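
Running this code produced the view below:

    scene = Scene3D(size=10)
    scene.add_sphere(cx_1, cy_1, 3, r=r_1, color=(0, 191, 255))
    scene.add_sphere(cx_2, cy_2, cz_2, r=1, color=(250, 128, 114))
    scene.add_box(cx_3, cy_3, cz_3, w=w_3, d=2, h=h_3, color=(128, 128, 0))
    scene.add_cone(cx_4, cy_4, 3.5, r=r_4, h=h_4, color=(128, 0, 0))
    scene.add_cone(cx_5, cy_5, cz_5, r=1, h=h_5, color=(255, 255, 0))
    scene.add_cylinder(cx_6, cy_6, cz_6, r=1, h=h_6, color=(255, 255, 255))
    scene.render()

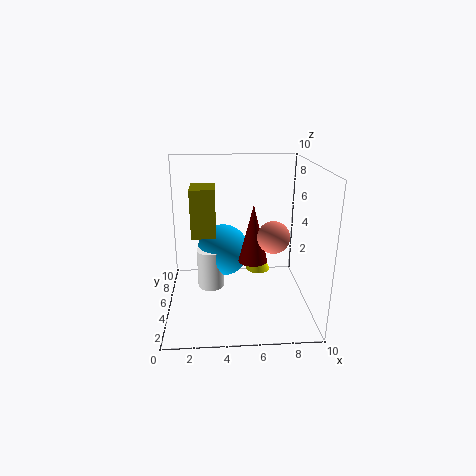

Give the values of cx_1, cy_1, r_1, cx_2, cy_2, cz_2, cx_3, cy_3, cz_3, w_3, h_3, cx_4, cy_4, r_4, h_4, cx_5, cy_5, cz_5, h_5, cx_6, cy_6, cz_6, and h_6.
cx_1 = 4, cy_1 = 7.5, r_1 = 2, cx_2 = 7, cy_2 = 2.5, cz_2 = 6, cx_3 = 2, cy_3 = 2.5, cz_3 = 6, w_3 = 1.5, h_3 = 3, cx_4 = 6, cy_4 = 4.5, r_4 = 1, h_4 = 4, cx_5 = 7, cy_5 = 9, cz_5 = 0.5, h_5 = 2, cx_6 = 3, cy_6 = 6.5, cz_6 = 0.5, h_6 = 3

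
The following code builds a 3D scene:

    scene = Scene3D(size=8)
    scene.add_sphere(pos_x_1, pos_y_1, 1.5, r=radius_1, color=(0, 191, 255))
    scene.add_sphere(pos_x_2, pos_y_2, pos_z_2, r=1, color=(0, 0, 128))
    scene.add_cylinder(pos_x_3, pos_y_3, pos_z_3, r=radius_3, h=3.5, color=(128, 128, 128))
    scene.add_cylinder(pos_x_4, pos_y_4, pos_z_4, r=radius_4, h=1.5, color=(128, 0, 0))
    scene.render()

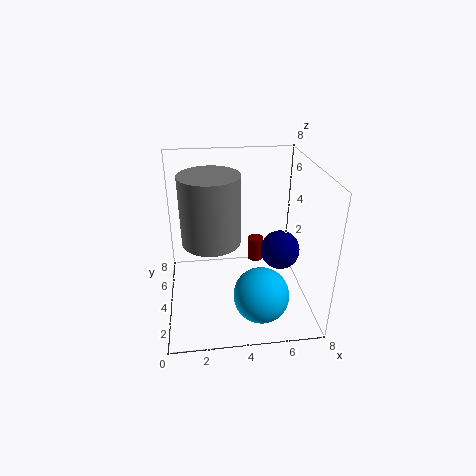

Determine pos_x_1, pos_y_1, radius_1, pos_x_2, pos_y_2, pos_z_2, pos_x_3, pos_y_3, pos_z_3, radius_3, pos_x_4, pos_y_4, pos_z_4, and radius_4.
pos_x_1 = 5, pos_y_1 = 2, radius_1 = 1.5, pos_x_2 = 6, pos_y_2 = 2.5, pos_z_2 = 4, pos_x_3 = 2.5, pos_y_3 = 3, pos_z_3 = 4.5, radius_3 = 1.5, pos_x_4 = 5.5, pos_y_4 = 6.5, pos_z_4 = 1, radius_4 = 0.5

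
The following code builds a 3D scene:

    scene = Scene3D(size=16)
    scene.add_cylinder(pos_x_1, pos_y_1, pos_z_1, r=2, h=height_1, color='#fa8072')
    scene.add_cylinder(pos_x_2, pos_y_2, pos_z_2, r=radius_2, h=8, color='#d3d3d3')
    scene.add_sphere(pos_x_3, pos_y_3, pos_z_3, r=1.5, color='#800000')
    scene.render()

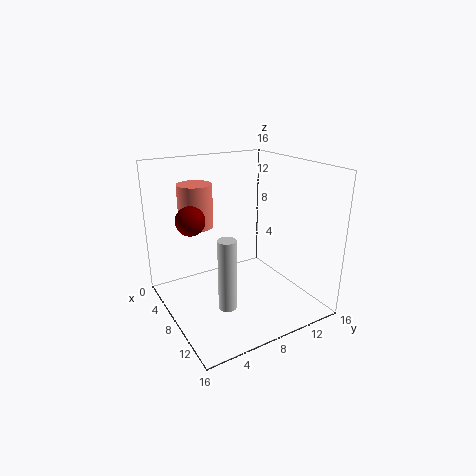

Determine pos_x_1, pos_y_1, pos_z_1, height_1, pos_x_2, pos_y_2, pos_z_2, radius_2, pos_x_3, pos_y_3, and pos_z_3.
pos_x_1 = 3.5, pos_y_1 = 5, pos_z_1 = 8.5, height_1 = 5, pos_x_2 = 10, pos_y_2 = 5.5, pos_z_2 = 1, radius_2 = 1, pos_x_3 = 8, pos_y_3 = 2.5, pos_z_3 = 11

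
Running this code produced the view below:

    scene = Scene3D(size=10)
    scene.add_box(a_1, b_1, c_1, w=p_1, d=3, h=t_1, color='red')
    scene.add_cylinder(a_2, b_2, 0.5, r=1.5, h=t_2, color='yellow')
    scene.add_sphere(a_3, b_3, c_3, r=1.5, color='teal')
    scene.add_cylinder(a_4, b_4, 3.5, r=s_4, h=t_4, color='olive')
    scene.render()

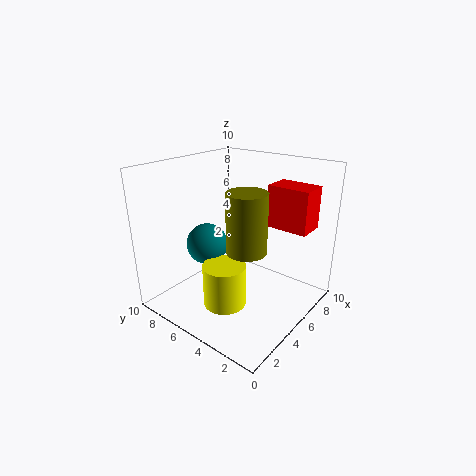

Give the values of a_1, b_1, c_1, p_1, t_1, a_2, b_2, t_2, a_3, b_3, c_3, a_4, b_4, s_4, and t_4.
a_1 = 7, b_1 = 1, c_1 = 5.5, p_1 = 2, t_1 = 3, a_2 = 3.5, b_2 = 5, t_2 = 3, a_3 = 4.5, b_3 = 7.5, c_3 = 4, a_4 = 6, b_4 = 5, s_4 = 1.5, t_4 = 4.5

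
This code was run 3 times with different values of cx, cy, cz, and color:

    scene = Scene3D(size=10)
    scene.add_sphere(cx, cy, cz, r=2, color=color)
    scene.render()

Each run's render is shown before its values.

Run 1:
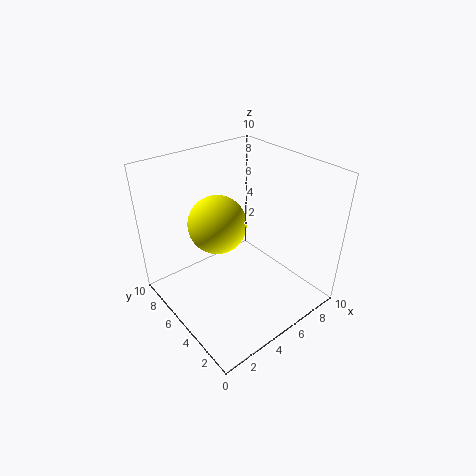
cx = 4, cy = 6, cz = 6, color = 'yellow'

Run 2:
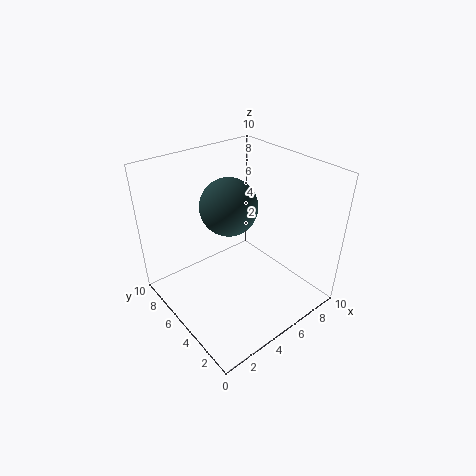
cx = 5, cy = 6, cz = 7, color = 'darkslategray'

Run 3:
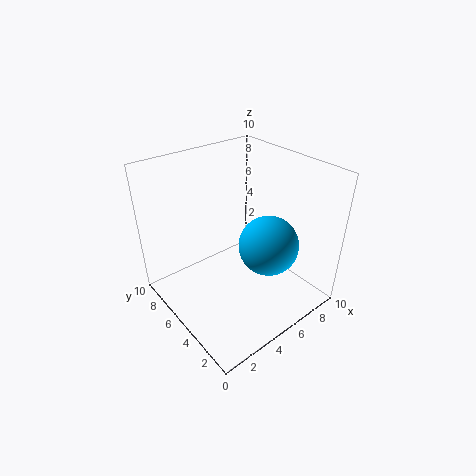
cx = 6, cy = 3, cz = 5, color = 'deepskyblue'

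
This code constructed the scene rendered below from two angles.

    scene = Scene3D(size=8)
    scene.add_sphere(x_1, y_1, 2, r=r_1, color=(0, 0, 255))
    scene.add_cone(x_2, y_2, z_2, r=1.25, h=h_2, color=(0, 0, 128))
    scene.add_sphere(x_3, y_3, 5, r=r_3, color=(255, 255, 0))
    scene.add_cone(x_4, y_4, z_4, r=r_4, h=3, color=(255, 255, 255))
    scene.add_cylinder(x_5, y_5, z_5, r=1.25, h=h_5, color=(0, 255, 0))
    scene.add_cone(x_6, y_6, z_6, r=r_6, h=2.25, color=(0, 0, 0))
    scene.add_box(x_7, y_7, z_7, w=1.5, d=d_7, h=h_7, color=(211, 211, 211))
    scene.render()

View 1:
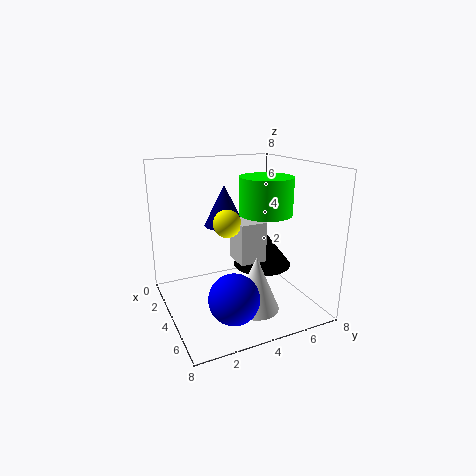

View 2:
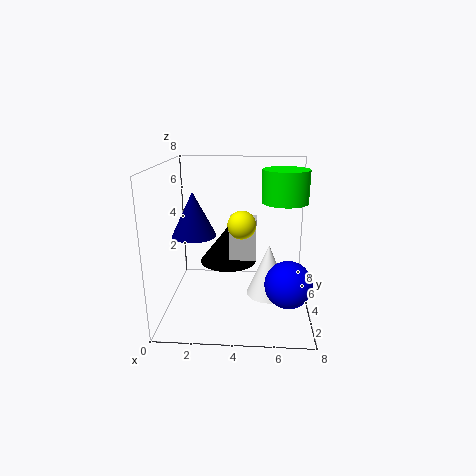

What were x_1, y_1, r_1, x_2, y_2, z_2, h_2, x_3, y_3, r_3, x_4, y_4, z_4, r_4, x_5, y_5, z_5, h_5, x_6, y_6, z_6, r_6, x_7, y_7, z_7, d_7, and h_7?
x_1 = 6.75, y_1 = 2.5, r_1 = 1.25, x_2 = 1.5, y_2 = 4.25, z_2 = 4, h_2 = 2.5, x_3 = 4.25, y_3 = 3.25, r_3 = 0.75, x_4 = 5.75, y_4 = 4.25, z_4 = 0.5, r_4 = 1.25, x_5 = 6.5, y_5 = 4.25, z_5 = 6, h_5 = 1.75, x_6 = 3.25, y_6 = 6, z_6 = 1.75, r_6 = 1.75, x_7 = 3.5, y_7 = 3.75, z_7 = 2.75, d_7 = 1.5, h_7 = 2.25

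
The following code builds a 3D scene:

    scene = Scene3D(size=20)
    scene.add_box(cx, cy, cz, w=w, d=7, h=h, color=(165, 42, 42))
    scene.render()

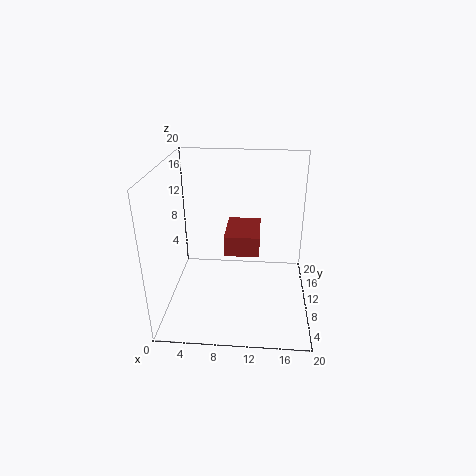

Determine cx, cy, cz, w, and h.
cx = 8, cy = 10, cz = 7, w = 5, h = 3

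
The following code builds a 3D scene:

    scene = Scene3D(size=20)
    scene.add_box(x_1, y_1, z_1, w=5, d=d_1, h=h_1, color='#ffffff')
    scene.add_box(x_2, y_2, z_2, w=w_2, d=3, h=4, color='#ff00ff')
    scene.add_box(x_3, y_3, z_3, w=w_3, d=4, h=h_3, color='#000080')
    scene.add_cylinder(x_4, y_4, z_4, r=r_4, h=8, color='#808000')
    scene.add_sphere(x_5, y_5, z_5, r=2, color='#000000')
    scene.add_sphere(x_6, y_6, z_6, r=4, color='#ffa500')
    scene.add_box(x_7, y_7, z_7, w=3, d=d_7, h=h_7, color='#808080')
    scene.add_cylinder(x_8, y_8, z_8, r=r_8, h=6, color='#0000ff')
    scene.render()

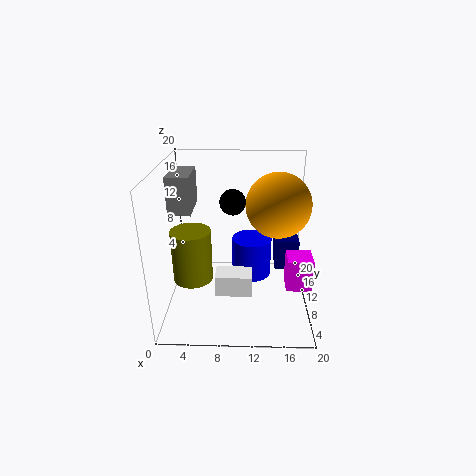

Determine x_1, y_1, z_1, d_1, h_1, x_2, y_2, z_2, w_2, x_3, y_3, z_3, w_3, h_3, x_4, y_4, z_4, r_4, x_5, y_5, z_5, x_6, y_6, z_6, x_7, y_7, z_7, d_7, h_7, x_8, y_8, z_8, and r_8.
x_1 = 7
y_1 = 6
z_1 = 3
d_1 = 3
h_1 = 3
x_2 = 16
y_2 = 2
z_2 = 7
w_2 = 3
x_3 = 15
y_3 = 7
z_3 = 7
w_3 = 3
h_3 = 4
x_4 = 3
y_4 = 12
z_4 = 2
r_4 = 3
x_5 = 9
y_5 = 16
z_5 = 13
x_6 = 15
y_6 = 7
z_6 = 16
x_7 = 1
y_7 = 8
z_7 = 14
d_7 = 6
h_7 = 5
x_8 = 12
y_8 = 14
z_8 = 2
r_8 = 3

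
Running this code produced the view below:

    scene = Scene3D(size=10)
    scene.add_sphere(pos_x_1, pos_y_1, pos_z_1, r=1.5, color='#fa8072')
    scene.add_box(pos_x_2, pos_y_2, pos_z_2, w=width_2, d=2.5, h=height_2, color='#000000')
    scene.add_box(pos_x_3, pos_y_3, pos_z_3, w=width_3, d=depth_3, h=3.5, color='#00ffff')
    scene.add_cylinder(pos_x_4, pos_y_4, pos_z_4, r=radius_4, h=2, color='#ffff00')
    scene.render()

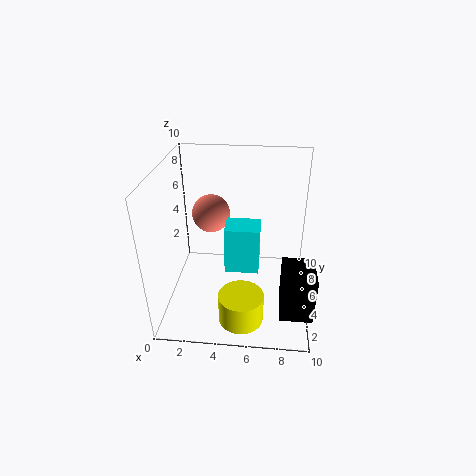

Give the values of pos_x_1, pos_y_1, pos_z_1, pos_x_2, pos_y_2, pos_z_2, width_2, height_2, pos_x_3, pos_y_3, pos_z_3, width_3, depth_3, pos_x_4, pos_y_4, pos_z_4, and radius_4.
pos_x_1 = 2.5, pos_y_1 = 8.5, pos_z_1 = 5, pos_x_2 = 8, pos_y_2 = 0.5, pos_z_2 = 2, width_2 = 2, height_2 = 3, pos_x_3 = 4, pos_y_3 = 5, pos_z_3 = 2, width_3 = 2.5, depth_3 = 2, pos_x_4 = 5.5, pos_y_4 = 2, pos_z_4 = 0.5, radius_4 = 1.5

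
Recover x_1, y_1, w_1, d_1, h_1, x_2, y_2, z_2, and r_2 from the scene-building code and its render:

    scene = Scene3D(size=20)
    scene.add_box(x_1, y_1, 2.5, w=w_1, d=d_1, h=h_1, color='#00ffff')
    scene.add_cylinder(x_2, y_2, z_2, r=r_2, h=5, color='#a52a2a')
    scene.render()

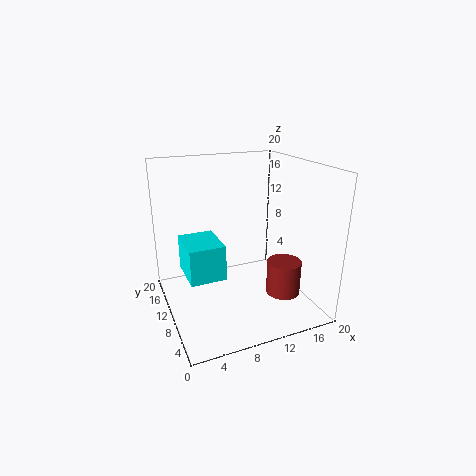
x_1 = 3.5; y_1 = 12; w_1 = 5.5; d_1 = 7; h_1 = 5.5; x_2 = 16.5; y_2 = 8; z_2 = 1; r_2 = 2.5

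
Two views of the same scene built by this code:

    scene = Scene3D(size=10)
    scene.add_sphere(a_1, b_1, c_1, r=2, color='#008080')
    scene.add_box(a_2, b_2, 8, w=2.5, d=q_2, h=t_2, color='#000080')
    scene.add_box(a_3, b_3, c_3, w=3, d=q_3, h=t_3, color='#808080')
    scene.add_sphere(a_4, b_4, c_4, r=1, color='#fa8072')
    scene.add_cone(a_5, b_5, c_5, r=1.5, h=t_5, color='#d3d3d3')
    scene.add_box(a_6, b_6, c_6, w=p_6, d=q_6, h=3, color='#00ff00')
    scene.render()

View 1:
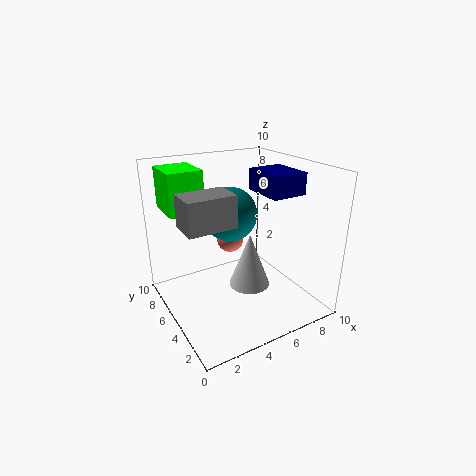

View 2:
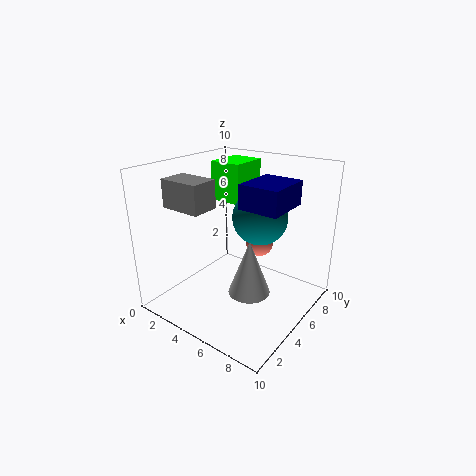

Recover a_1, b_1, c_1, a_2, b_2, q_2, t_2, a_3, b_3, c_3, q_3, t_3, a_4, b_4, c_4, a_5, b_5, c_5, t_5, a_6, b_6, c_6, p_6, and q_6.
a_1 = 5.5
b_1 = 7
c_1 = 6
a_2 = 6.5
b_2 = 3
q_2 = 3
t_2 = 1.5
a_3 = 0.5
b_3 = 2.5
c_3 = 7
q_3 = 2
t_3 = 2
a_4 = 5.5
b_4 = 7
c_4 = 4
a_5 = 6
b_5 = 5
c_5 = 1
t_5 = 4
a_6 = 1
b_6 = 7
c_6 = 6.5
p_6 = 2.5
q_6 = 3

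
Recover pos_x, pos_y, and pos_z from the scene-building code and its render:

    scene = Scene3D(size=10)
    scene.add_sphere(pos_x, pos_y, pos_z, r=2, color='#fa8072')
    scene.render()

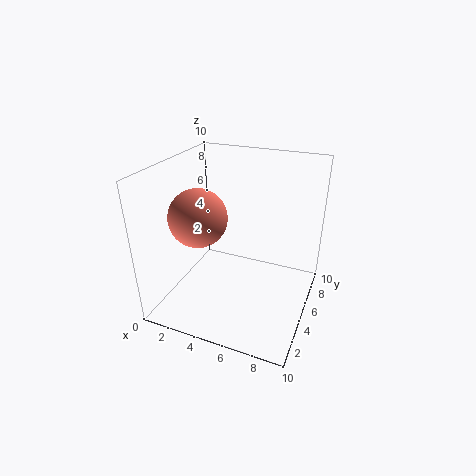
pos_x = 2.5, pos_y = 4, pos_z = 6.5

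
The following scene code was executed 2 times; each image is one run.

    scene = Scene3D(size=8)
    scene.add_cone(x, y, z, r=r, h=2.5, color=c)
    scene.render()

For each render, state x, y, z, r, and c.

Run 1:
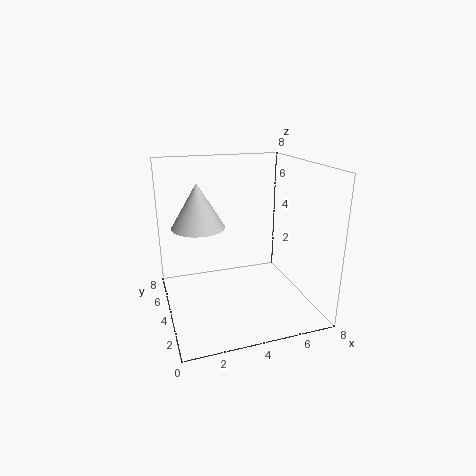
x = 2; y = 5; z = 4.5; r = 1.5; c = 'lightgray'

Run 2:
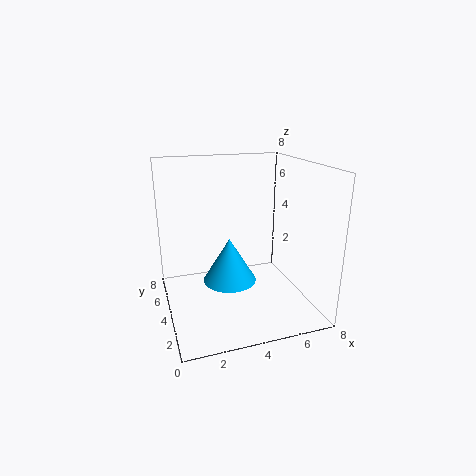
x = 3.5; y = 4; z = 1.5; r = 1.5; c = 'deepskyblue'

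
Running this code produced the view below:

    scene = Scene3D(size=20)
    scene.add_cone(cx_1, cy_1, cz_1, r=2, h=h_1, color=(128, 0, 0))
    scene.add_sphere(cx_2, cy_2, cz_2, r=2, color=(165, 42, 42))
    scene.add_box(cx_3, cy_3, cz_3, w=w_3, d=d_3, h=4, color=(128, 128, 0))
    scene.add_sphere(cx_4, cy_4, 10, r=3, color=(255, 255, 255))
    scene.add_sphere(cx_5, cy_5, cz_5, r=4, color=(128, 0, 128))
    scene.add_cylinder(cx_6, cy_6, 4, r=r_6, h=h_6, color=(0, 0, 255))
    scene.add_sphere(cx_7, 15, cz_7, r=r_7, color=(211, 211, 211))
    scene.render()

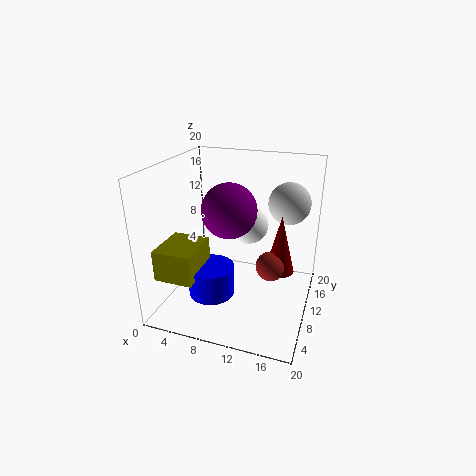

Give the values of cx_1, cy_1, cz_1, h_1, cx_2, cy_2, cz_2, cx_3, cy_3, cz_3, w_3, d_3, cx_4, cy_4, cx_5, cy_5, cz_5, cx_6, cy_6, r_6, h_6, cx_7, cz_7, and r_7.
cx_1 = 16; cy_1 = 10; cz_1 = 6; h_1 = 8; cx_2 = 15; cy_2 = 9; cz_2 = 7; cx_3 = 2; cy_3 = 1; cz_3 = 7; w_3 = 5; d_3 = 6; cx_4 = 10; cy_4 = 15; cx_5 = 8; cy_5 = 12; cz_5 = 13; cx_6 = 8; cy_6 = 5; r_6 = 3; h_6 = 4; cx_7 = 16; cz_7 = 14; r_7 = 3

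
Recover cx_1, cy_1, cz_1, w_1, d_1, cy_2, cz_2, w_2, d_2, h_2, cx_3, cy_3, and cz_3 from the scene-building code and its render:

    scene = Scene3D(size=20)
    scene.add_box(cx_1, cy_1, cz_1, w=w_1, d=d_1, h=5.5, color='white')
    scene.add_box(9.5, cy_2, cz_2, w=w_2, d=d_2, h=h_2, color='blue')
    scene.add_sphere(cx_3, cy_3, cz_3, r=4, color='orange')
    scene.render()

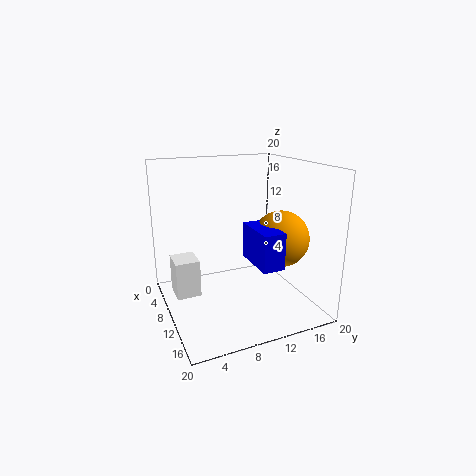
cx_1 = 4; cy_1 = 1.5; cz_1 = 1; w_1 = 4; d_1 = 3.5; cy_2 = 11; cz_2 = 7; w_2 = 6.5; d_2 = 3; h_2 = 5; cx_3 = 11.5; cy_3 = 16; cz_3 = 9.5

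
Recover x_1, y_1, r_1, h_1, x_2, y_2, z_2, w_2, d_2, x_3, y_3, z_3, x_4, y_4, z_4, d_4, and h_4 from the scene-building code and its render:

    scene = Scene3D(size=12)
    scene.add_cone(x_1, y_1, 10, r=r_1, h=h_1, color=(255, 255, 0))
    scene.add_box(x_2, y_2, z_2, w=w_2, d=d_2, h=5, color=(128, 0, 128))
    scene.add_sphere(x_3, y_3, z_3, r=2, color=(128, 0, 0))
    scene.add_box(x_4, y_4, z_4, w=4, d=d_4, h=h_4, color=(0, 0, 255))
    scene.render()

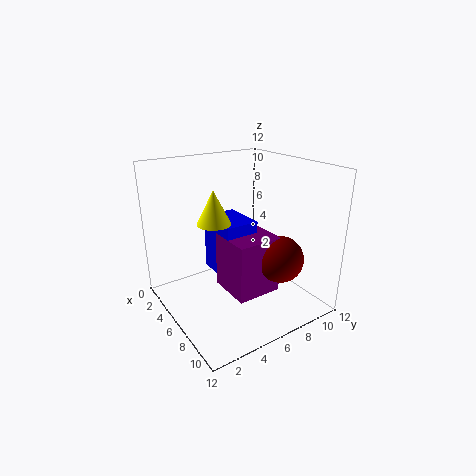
x_1 = 11; y_1 = 1; r_1 = 1; h_1 = 2; x_2 = 4; y_2 = 5; z_2 = 1; w_2 = 4; d_2 = 4; x_3 = 8; y_3 = 9; z_3 = 4; x_4 = 2; y_4 = 5; z_4 = 2; d_4 = 3; h_4 = 5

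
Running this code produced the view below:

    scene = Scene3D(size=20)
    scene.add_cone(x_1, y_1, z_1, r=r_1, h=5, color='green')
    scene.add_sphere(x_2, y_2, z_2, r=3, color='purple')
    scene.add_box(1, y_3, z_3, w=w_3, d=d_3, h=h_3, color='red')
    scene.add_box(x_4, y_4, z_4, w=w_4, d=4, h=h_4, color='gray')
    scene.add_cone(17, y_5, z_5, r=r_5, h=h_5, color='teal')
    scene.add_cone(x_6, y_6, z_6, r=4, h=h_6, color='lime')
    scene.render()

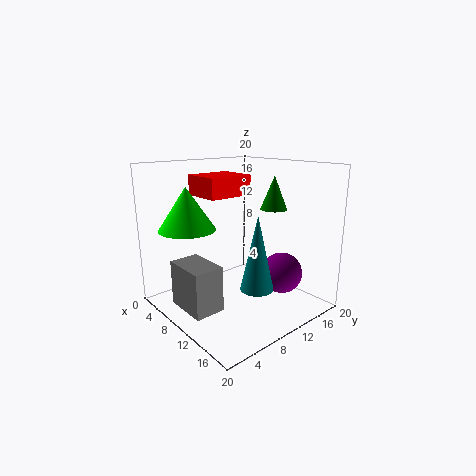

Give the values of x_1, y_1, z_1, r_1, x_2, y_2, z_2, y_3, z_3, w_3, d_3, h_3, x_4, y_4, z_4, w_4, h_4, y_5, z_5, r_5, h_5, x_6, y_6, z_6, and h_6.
x_1 = 10; y_1 = 17; z_1 = 13; r_1 = 2; x_2 = 13; y_2 = 16; z_2 = 4; y_3 = 8; z_3 = 15; w_3 = 6; d_3 = 7; h_3 = 3; x_4 = 7; y_4 = 1; z_4 = 2; w_4 = 6; h_4 = 6; y_5 = 7; z_5 = 6; r_5 = 2; h_5 = 9; x_6 = 5; y_6 = 5; z_6 = 11; h_6 = 6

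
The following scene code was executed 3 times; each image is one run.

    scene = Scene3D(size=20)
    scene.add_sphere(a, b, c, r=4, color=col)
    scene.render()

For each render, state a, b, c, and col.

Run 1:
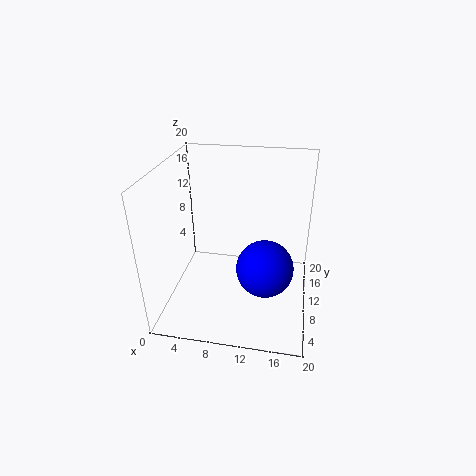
a = 14, b = 9, c = 6, col = 'blue'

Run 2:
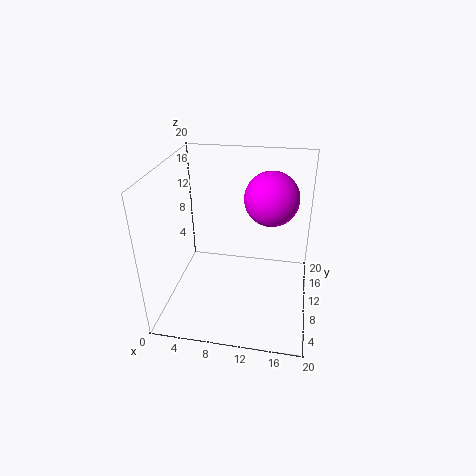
a = 14, b = 15, c = 14, col = 'magenta'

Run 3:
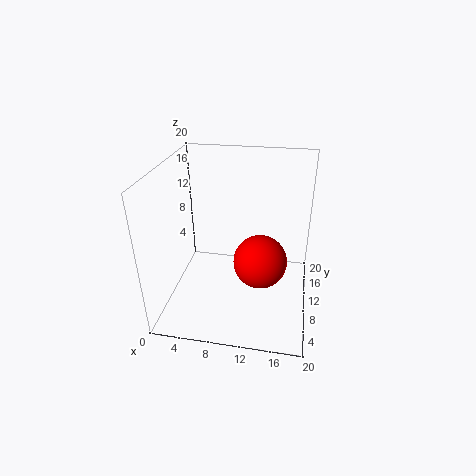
a = 13, b = 12, c = 5, col = 'red'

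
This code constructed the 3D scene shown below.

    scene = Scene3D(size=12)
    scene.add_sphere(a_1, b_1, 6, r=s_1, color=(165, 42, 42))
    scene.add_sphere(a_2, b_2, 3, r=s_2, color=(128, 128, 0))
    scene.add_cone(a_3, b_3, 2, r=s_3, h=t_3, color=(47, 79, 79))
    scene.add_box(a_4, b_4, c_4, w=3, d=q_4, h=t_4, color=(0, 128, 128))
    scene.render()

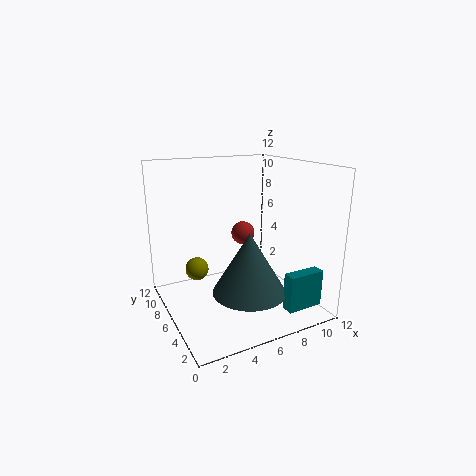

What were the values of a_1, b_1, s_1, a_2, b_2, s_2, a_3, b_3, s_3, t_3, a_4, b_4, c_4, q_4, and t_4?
a_1 = 7
b_1 = 7
s_1 = 1
a_2 = 3
b_2 = 8
s_2 = 1
a_3 = 6
b_3 = 4
s_3 = 3
t_3 = 5
a_4 = 8
b_4 = 1
c_4 = 1
q_4 = 1
t_4 = 3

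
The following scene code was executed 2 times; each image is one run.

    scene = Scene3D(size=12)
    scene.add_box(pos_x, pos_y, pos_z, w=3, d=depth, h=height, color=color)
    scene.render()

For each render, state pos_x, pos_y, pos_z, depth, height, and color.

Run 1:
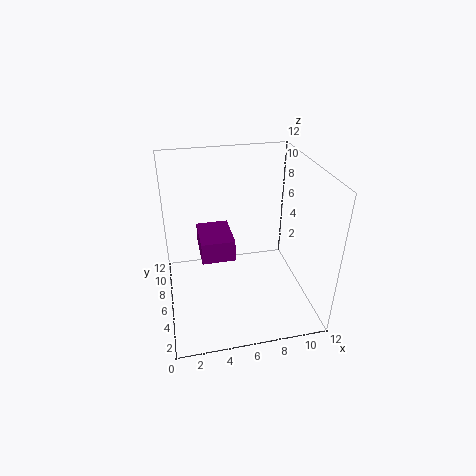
pos_x = 3, pos_y = 7, pos_z = 3, depth = 4, height = 2, color = 'purple'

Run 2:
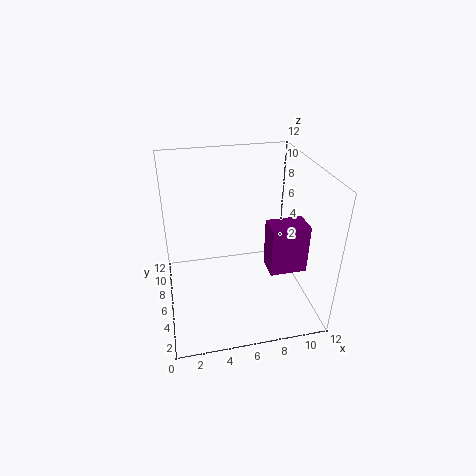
pos_x = 8, pos_y = 3, pos_z = 4, depth = 2, height = 4, color = 'purple'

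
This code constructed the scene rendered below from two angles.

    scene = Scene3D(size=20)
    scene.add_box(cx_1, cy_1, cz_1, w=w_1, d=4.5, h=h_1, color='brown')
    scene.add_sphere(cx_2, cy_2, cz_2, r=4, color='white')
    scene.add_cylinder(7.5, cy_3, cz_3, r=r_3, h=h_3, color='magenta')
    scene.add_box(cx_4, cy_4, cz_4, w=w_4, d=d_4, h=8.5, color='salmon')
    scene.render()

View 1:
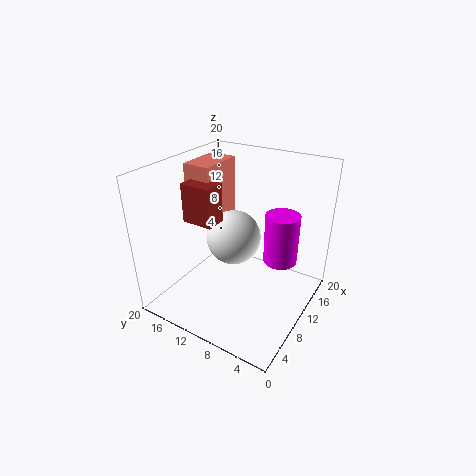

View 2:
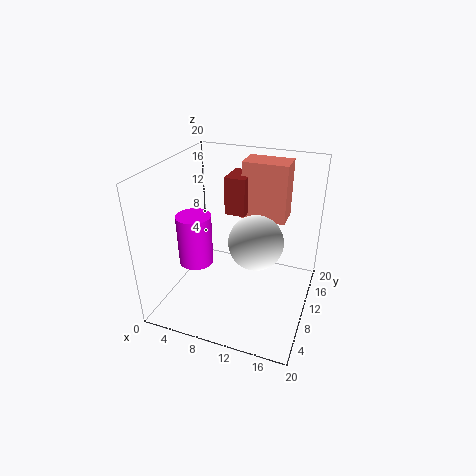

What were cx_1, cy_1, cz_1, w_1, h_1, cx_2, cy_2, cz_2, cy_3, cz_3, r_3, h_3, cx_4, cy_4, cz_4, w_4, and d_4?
cx_1 = 7, cy_1 = 12.5, cz_1 = 12, w_1 = 3, h_1 = 5.5, cx_2 = 12, cy_2 = 12, cz_2 = 8.5, cy_3 = 2.5, cz_3 = 10.5, r_3 = 2, h_3 = 6, cx_4 = 9, cy_4 = 14, cz_4 = 11, w_4 = 6.5, d_4 = 4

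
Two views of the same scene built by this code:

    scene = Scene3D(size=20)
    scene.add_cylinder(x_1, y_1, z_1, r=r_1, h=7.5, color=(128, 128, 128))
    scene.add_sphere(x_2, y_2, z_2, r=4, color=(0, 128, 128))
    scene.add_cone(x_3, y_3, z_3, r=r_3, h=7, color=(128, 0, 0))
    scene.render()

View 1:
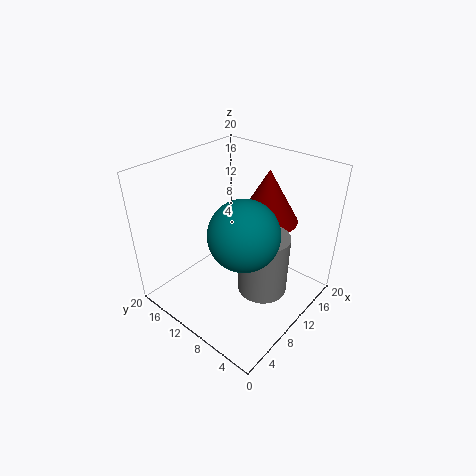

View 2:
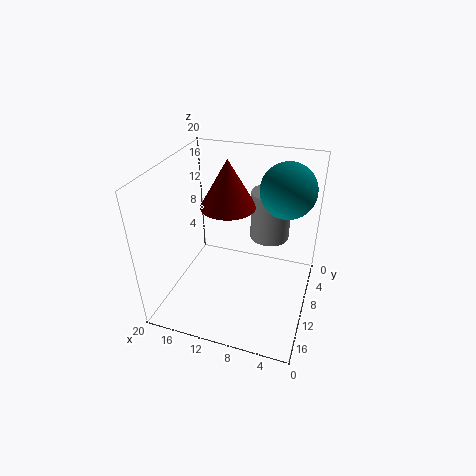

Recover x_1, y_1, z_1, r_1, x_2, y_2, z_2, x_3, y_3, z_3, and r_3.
x_1 = 7
y_1 = 3.5
z_1 = 7
r_1 = 3
x_2 = 4.5
y_2 = 4.5
z_2 = 15.5
x_3 = 12.5
y_3 = 7
z_3 = 13
r_3 = 4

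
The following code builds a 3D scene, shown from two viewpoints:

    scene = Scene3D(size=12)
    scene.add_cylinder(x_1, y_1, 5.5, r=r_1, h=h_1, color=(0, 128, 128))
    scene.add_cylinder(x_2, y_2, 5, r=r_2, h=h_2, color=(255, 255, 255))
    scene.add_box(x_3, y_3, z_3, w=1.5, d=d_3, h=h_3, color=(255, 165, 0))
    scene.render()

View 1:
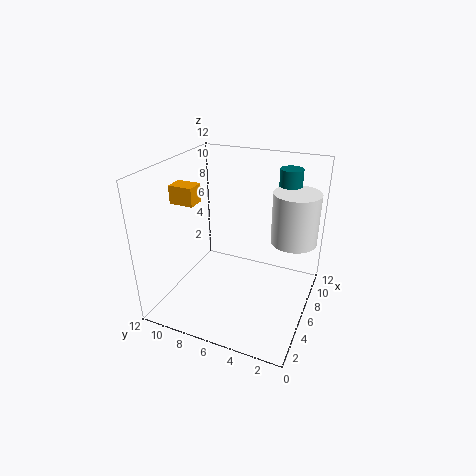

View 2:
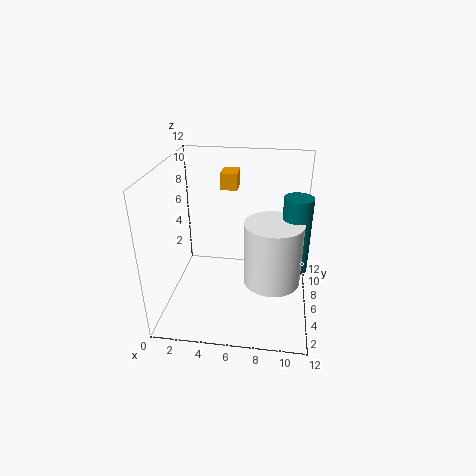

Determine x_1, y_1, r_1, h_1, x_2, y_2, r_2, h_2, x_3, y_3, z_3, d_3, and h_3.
x_1 = 10.5; y_1 = 3; r_1 = 1; h_1 = 5.5; x_2 = 9; y_2 = 2; r_2 = 2; h_2 = 4.5; x_3 = 4; y_3 = 9; z_3 = 9; d_3 = 2; h_3 = 1.5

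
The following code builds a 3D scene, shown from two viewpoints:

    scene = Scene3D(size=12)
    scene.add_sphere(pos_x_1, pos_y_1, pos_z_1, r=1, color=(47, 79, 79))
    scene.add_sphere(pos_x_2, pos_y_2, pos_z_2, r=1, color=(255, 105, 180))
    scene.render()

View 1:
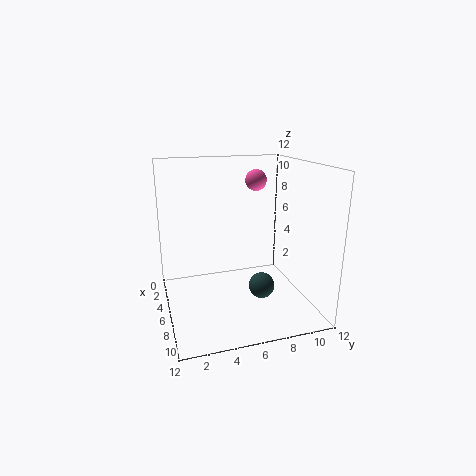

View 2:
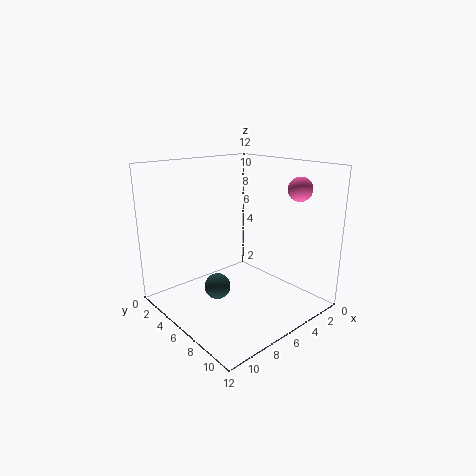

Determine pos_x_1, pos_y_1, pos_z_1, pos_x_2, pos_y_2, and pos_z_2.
pos_x_1 = 9; pos_y_1 = 7; pos_z_1 = 3; pos_x_2 = 2; pos_y_2 = 9; pos_z_2 = 10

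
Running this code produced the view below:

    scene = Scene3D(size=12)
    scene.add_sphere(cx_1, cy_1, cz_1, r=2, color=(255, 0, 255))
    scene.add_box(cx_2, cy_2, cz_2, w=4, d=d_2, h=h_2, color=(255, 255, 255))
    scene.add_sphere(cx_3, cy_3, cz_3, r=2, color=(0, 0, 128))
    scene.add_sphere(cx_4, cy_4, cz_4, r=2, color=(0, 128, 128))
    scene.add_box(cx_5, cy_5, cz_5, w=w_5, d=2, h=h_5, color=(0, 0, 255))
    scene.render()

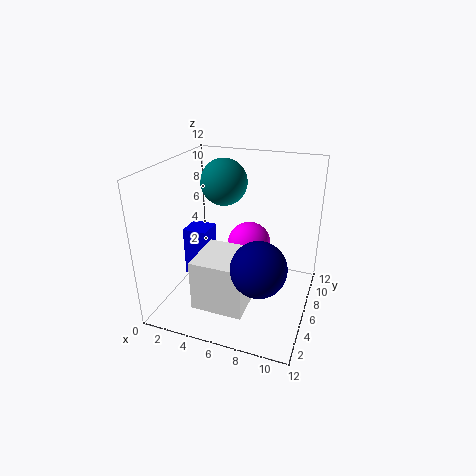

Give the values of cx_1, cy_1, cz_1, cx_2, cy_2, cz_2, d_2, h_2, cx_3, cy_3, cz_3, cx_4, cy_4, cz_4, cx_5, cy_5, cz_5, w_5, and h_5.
cx_1 = 6
cy_1 = 9
cz_1 = 4
cx_2 = 4
cy_2 = 1
cz_2 = 2
d_2 = 4
h_2 = 4
cx_3 = 9
cy_3 = 2
cz_3 = 6
cx_4 = 4
cy_4 = 8
cz_4 = 10
cx_5 = 2
cy_5 = 4
cz_5 = 3
w_5 = 2
h_5 = 4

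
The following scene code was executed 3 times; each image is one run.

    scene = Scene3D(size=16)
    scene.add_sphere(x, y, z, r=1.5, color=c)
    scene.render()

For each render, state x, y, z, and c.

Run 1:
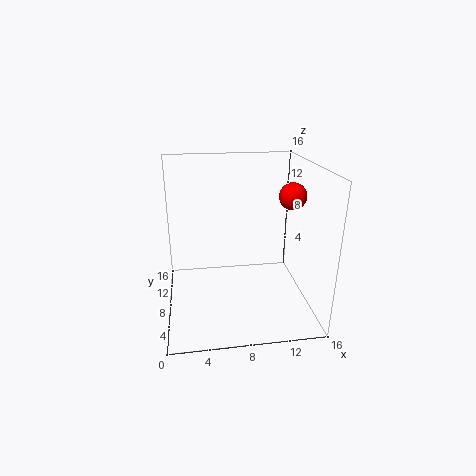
x = 14; y = 8; z = 12.5; c = 'red'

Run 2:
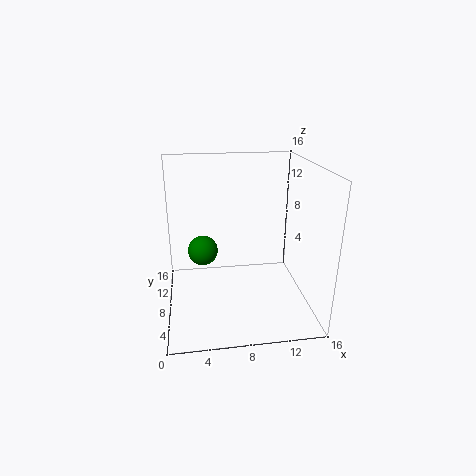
x = 4; y = 5.5; z = 8; c = 'green'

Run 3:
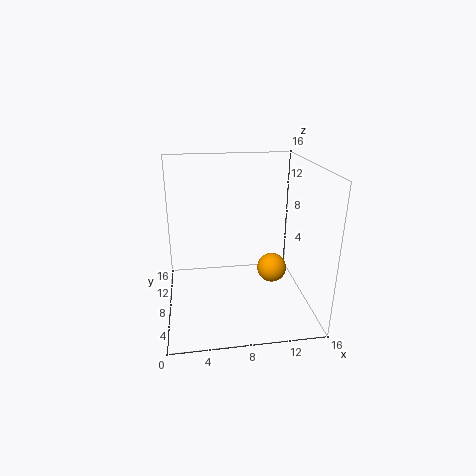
x = 11; y = 4.5; z = 6; c = 'orange'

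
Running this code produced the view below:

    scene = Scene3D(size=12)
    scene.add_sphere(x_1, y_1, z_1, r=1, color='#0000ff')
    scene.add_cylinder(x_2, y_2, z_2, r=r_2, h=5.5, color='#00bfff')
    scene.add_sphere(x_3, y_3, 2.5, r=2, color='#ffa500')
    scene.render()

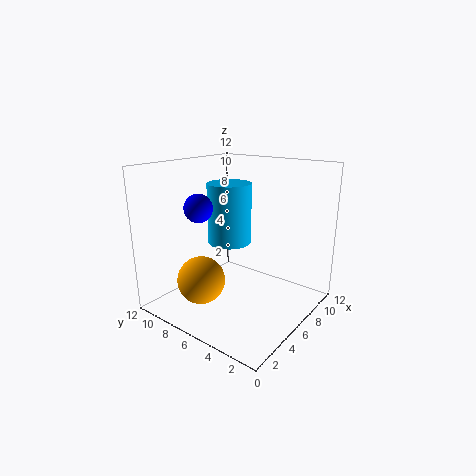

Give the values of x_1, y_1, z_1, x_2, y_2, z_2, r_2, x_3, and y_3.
x_1 = 1.5
y_1 = 6
z_1 = 9.5
x_2 = 8
y_2 = 8.5
z_2 = 4.5
r_2 = 2
x_3 = 3.5
y_3 = 8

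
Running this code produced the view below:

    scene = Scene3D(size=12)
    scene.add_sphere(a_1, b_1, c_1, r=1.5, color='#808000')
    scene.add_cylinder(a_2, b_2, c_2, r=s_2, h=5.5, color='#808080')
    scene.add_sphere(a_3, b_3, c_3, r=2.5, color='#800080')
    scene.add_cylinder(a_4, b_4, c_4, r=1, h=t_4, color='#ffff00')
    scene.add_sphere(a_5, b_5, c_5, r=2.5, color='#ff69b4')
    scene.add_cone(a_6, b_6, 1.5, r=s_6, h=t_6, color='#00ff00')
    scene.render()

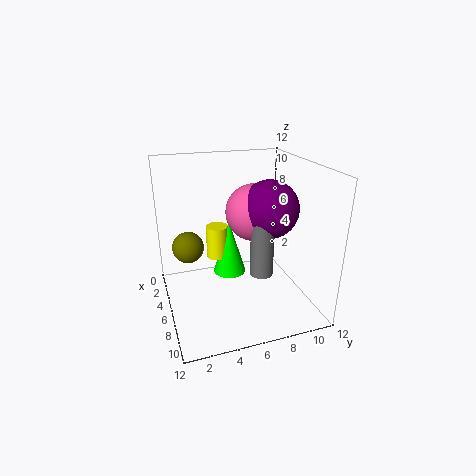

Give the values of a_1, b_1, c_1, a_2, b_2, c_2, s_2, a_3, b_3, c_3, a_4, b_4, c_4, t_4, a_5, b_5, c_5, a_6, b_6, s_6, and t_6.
a_1 = 1.5, b_1 = 2.5, c_1 = 3.5, a_2 = 6.5, b_2 = 8, c_2 = 2.5, s_2 = 1, a_3 = 5.5, b_3 = 9, c_3 = 8, a_4 = 3, b_4 = 5, c_4 = 3, t_4 = 3, a_5 = 4.5, b_5 = 8, c_5 = 7.5, a_6 = 3.5, b_6 = 6, s_6 = 1.5, t_6 = 5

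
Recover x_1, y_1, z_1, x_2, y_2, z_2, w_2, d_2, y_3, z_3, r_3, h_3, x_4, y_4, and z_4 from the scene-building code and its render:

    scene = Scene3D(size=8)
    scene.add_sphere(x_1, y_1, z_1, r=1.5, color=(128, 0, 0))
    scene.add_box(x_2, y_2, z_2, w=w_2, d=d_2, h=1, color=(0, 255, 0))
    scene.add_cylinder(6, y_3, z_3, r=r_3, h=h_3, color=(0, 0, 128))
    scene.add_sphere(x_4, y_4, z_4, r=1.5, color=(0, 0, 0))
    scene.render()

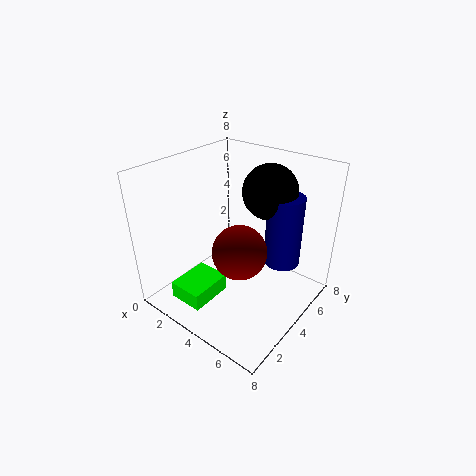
x_1 = 4.5, y_1 = 3.5, z_1 = 3.5, x_2 = 1.5, y_2 = 1, z_2 = 0.5, w_2 = 2, d_2 = 2.5, y_3 = 5.5, z_3 = 2.5, r_3 = 1, h_3 = 4, x_4 = 5, y_4 = 5.5, z_4 = 6.5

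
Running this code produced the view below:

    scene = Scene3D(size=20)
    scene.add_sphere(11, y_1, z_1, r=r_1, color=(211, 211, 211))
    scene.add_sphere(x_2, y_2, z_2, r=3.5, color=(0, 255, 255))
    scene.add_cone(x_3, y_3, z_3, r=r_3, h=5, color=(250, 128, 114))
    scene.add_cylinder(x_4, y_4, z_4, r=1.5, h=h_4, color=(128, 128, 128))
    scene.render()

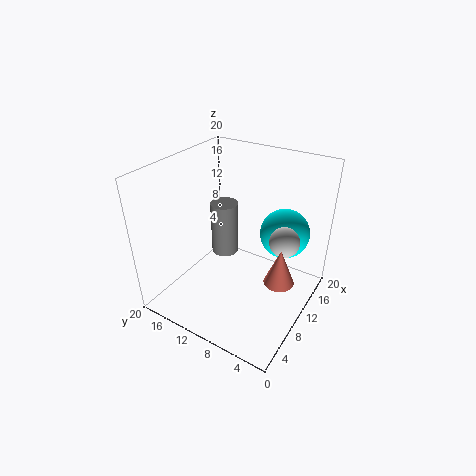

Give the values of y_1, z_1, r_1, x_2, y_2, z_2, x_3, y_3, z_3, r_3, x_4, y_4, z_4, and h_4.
y_1 = 3.5; z_1 = 11; r_1 = 2; x_2 = 14.5; y_2 = 5; z_2 = 10; x_3 = 9; y_3 = 3; z_3 = 6; r_3 = 2; x_4 = 4; y_4 = 8; z_4 = 12.5; h_4 = 6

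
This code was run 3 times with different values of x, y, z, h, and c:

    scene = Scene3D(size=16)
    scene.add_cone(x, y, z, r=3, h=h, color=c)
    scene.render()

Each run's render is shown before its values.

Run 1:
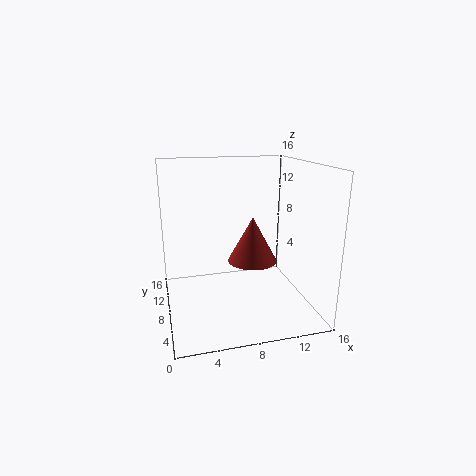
x = 10.5
y = 10.5
z = 4
h = 5.5
c = 'brown'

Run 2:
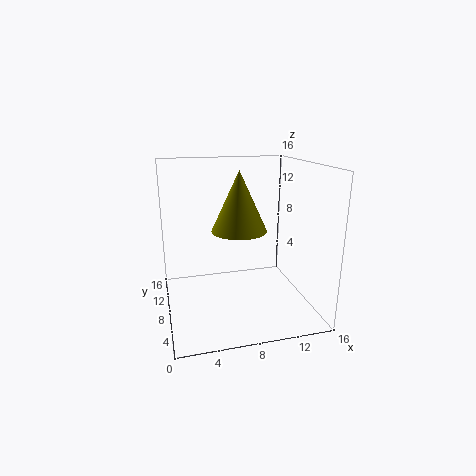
x = 8
y = 7.5
z = 9
h = 6.5
c = 'olive'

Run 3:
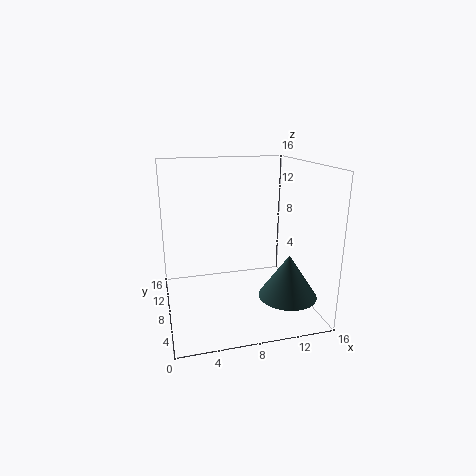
x = 12
y = 3
z = 3
h = 4.5
c = 'darkslategray'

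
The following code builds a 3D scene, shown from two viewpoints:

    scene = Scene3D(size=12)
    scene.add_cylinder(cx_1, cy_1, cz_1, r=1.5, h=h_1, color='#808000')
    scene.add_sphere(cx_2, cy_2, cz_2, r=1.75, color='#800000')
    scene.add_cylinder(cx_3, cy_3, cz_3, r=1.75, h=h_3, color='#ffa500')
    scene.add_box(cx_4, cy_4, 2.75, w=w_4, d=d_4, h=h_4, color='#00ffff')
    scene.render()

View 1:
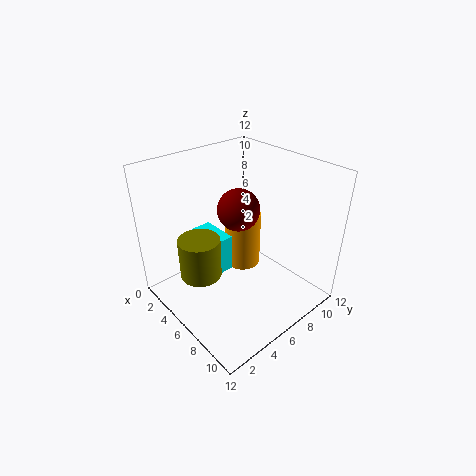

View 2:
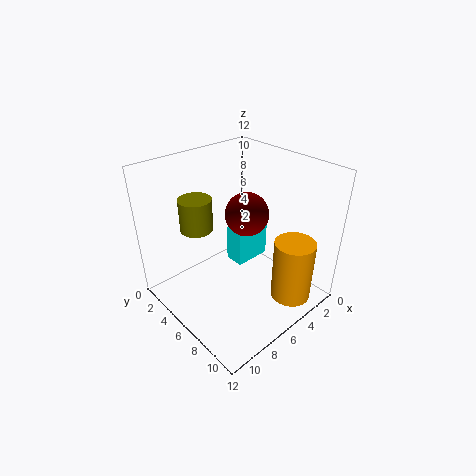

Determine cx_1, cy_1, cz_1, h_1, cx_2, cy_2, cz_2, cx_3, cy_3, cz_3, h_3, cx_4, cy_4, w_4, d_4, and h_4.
cx_1 = 7, cy_1 = 1.5, cz_1 = 5.25, h_1 = 3, cx_2 = 5.5, cy_2 = 6.5, cz_2 = 8.25, cx_3 = 2.75, cy_3 = 9.5, cz_3 = 0.25, h_3 = 5.5, cx_4 = 2.25, cy_4 = 4, w_4 = 3.25, d_4 = 1.75, h_4 = 3.25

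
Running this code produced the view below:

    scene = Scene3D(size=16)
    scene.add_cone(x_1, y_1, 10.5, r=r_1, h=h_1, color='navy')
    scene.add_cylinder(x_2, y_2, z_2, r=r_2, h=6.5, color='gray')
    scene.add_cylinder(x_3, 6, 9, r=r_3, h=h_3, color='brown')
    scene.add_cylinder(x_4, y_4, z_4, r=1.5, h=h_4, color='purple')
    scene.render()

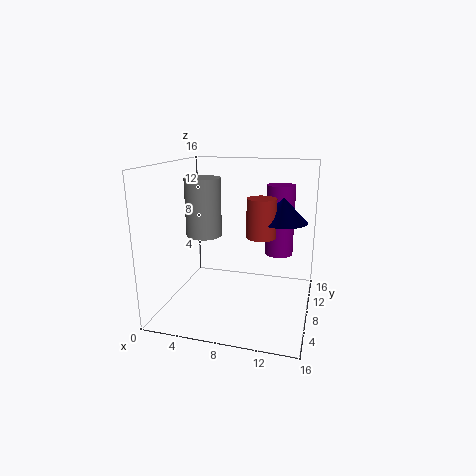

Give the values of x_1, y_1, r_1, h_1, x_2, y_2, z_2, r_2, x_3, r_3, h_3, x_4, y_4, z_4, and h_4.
x_1 = 13; y_1 = 7; r_1 = 2.5; h_1 = 2.5; x_2 = 4; y_2 = 8; z_2 = 8; r_2 = 2; x_3 = 11; r_3 = 1.5; h_3 = 4; x_4 = 12.5; y_4 = 8.5; z_4 = 6.5; h_4 = 7.5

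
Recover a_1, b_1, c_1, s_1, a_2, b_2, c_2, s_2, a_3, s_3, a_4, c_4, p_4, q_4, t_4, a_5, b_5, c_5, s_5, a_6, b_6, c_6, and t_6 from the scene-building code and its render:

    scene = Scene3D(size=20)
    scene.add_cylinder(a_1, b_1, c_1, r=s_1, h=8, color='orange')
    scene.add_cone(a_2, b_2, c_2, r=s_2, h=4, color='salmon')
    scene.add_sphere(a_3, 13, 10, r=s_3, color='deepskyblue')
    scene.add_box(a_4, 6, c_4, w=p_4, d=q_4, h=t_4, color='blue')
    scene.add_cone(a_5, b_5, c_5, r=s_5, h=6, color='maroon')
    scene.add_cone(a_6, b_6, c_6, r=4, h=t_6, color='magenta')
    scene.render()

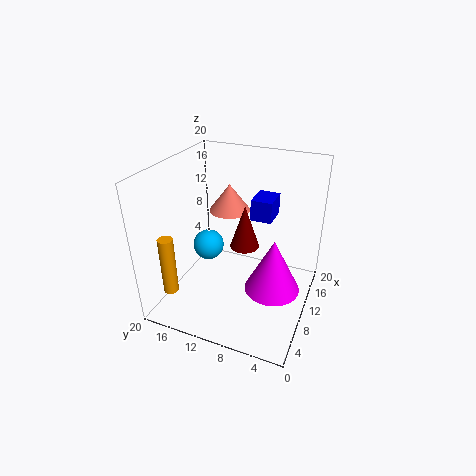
a_1 = 3, b_1 = 17, c_1 = 4, s_1 = 1, a_2 = 14, b_2 = 13, c_2 = 12, s_2 = 3, a_3 = 7, s_3 = 2, a_4 = 12, c_4 = 12, p_4 = 4, q_4 = 3, t_4 = 3, a_5 = 10, b_5 = 9, c_5 = 9, s_5 = 2, a_6 = 11, b_6 = 5, c_6 = 2, t_6 = 8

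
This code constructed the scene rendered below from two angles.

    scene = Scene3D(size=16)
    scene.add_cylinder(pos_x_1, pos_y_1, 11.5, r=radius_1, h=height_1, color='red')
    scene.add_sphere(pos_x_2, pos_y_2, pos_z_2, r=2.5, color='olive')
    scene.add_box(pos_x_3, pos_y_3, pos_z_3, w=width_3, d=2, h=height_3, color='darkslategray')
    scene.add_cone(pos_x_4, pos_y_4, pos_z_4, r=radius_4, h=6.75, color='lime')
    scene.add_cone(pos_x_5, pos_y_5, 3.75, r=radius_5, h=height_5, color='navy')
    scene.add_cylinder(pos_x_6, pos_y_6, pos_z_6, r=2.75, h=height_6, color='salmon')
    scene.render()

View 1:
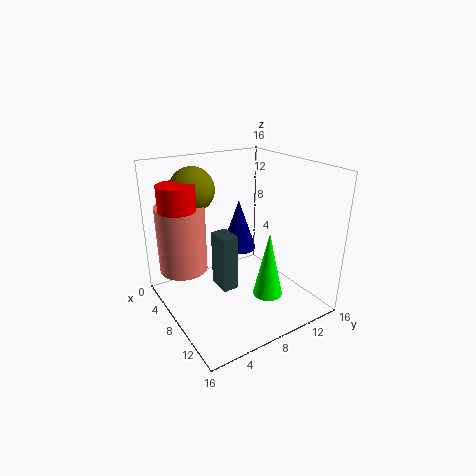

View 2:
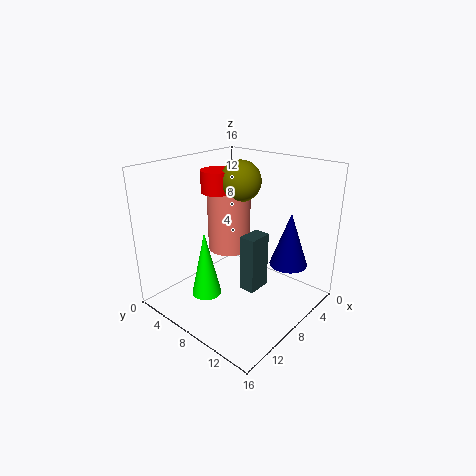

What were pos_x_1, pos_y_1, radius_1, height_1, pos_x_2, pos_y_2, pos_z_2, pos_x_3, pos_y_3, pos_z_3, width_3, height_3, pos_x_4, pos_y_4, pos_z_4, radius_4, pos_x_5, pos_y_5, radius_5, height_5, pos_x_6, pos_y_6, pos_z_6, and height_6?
pos_x_1 = 5.25, pos_y_1 = 2.25, radius_1 = 2, height_1 = 2.75, pos_x_2 = 3.75, pos_y_2 = 4.75, pos_z_2 = 13, pos_x_3 = 3.5, pos_y_3 = 7, pos_z_3 = 0.25, width_3 = 3, height_3 = 7, pos_x_4 = 13.25, pos_y_4 = 8.25, pos_z_4 = 3.75, radius_4 = 1.5, pos_x_5 = 2.75, pos_y_5 = 11.5, radius_5 = 2.25, height_5 = 6.5, pos_x_6 = 4, pos_y_6 = 3, pos_z_6 = 3.75, height_6 = 7.75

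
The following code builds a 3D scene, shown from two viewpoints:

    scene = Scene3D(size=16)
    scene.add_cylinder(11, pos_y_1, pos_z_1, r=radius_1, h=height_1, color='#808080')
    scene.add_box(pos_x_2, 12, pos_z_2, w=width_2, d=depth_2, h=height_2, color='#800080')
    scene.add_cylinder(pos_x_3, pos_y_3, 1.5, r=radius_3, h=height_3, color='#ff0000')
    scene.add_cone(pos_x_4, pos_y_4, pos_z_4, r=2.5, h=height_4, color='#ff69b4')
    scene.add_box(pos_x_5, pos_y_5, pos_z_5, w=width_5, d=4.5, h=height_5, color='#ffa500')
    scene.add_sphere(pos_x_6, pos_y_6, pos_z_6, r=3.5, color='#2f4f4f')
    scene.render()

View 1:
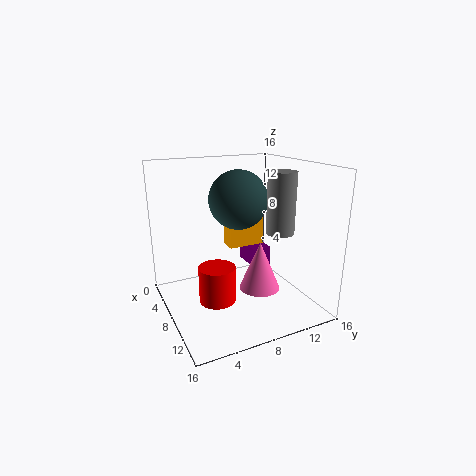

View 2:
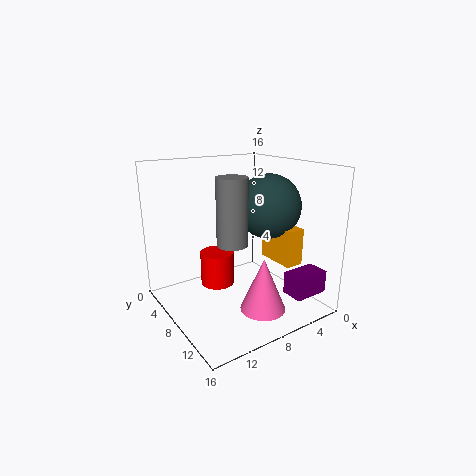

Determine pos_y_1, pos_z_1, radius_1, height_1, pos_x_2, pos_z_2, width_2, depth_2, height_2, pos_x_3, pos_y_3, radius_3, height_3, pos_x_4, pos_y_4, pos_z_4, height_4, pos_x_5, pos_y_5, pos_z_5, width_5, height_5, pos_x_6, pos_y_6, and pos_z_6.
pos_y_1 = 11.5, pos_z_1 = 9, radius_1 = 1.5, height_1 = 6.5, pos_x_2 = 0.5, pos_z_2 = 2, width_2 = 4, depth_2 = 2.5, height_2 = 2.5, pos_x_3 = 9, pos_y_3 = 5, radius_3 = 2, height_3 = 4, pos_x_4 = 7, pos_y_4 = 11.5, pos_z_4 = 0.5, height_4 = 6, pos_x_5 = 3, pos_y_5 = 8.5, pos_z_5 = 5.5, width_5 = 2, height_5 = 4, pos_x_6 = 5, pos_y_6 = 9.5, pos_z_6 = 11.5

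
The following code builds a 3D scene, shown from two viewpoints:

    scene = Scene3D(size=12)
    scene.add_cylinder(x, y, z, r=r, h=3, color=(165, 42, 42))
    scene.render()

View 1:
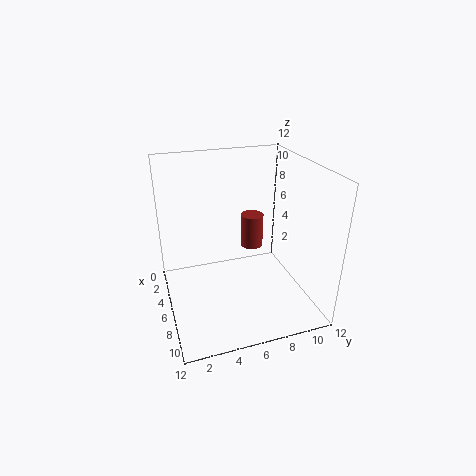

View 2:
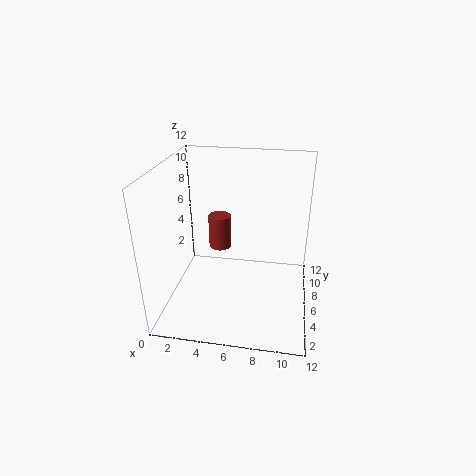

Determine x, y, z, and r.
x = 4; y = 8; z = 4; r = 1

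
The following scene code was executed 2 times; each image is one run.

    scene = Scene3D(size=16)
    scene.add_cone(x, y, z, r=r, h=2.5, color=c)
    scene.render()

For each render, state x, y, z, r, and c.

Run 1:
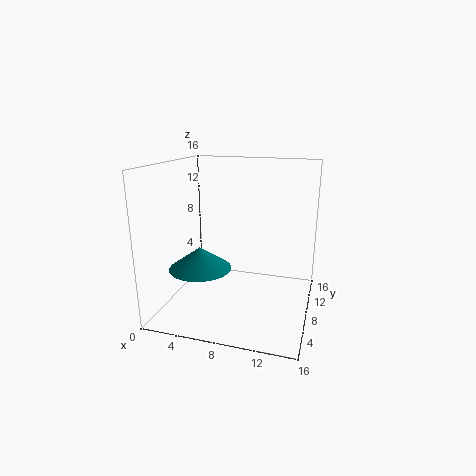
x = 4; y = 6.5; z = 4.5; r = 3.5; c = 'teal'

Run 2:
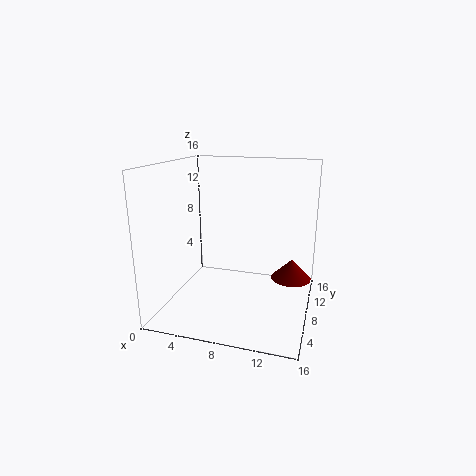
x = 13.5; y = 13; z = 1.5; r = 2.5; c = 'maroon'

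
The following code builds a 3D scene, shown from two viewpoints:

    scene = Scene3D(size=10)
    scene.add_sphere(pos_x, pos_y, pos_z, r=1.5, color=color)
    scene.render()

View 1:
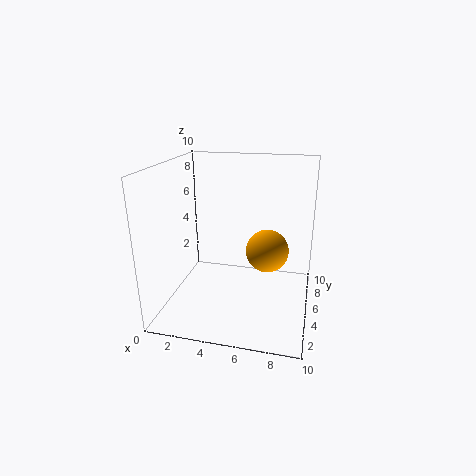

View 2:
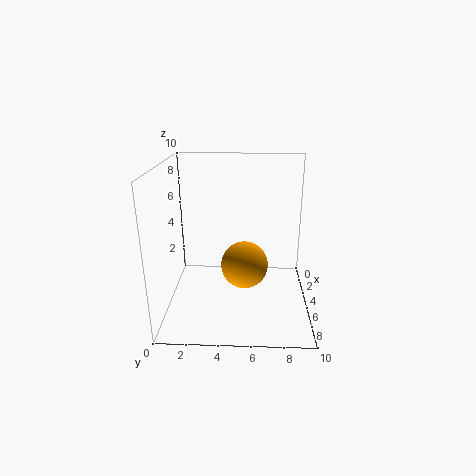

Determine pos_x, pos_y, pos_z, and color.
pos_x = 7, pos_y = 5.5, pos_z = 4, color = 'orange'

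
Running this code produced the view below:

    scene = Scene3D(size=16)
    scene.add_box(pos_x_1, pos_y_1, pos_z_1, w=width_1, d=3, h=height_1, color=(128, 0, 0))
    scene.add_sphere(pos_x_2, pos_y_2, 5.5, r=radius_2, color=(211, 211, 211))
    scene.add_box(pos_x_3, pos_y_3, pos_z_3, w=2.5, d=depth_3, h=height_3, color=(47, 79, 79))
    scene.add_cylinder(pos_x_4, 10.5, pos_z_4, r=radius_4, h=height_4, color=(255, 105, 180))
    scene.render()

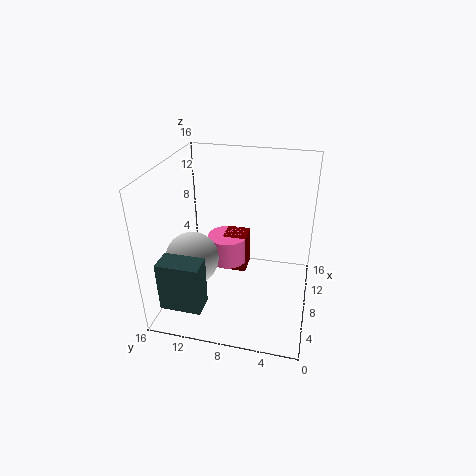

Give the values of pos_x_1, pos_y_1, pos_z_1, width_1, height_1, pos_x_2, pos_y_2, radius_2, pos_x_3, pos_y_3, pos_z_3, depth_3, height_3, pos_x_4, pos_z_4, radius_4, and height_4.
pos_x_1 = 12; pos_y_1 = 8; pos_z_1 = 0.5; width_1 = 3; height_1 = 5; pos_x_2 = 6.5; pos_y_2 = 13; radius_2 = 3; pos_x_3 = 1.5; pos_y_3 = 10.5; pos_z_3 = 2; depth_3 = 4.5; height_3 = 5.5; pos_x_4 = 12.5; pos_z_4 = 2; radius_4 = 2.5; height_4 = 3.5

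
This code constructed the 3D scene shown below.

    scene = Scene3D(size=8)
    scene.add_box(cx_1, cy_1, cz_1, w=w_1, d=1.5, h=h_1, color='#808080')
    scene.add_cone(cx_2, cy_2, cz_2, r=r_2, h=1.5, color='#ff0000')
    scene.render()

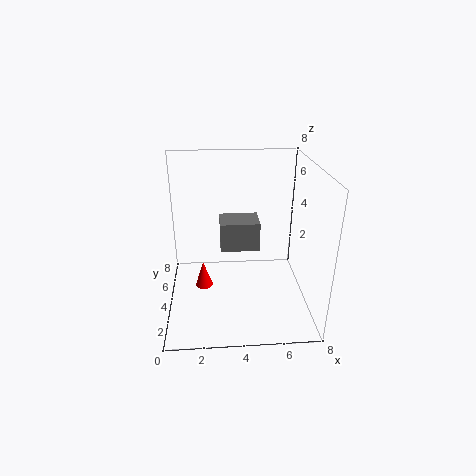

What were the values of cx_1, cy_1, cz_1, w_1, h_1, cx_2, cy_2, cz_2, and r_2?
cx_1 = 3, cy_1 = 2.5, cz_1 = 4, w_1 = 2, h_1 = 1.5, cx_2 = 2, cy_2 = 4, cz_2 = 1, r_2 = 0.5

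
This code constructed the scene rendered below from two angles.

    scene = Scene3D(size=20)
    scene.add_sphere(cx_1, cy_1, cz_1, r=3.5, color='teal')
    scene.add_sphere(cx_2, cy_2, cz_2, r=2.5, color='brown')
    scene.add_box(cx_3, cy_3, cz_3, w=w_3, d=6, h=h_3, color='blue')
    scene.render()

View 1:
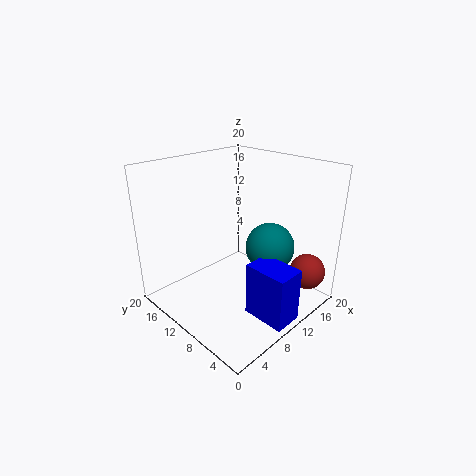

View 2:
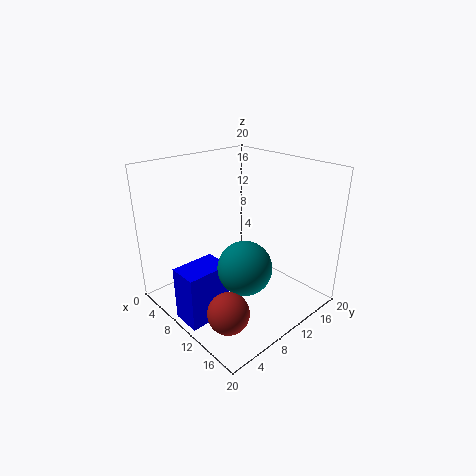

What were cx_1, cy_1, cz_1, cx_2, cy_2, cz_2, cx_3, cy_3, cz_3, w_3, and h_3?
cx_1 = 14; cy_1 = 7.5; cz_1 = 8; cx_2 = 16.5; cy_2 = 2.5; cz_2 = 5; cx_3 = 8; cy_3 = 0.5; cz_3 = 0.5; w_3 = 4; h_3 = 7.5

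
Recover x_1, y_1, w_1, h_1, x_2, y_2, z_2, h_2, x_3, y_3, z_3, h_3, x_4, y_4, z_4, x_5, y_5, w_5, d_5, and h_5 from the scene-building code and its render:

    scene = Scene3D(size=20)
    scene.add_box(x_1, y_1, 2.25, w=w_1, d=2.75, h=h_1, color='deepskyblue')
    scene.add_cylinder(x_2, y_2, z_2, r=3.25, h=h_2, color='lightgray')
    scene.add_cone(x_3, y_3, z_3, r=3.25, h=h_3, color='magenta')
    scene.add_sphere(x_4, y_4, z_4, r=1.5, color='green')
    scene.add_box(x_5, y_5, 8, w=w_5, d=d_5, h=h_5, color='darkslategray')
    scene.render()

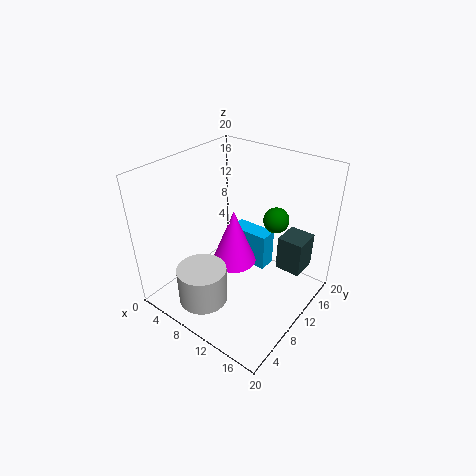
x_1 = 5.25, y_1 = 14.5, w_1 = 6.25, h_1 = 5.75, x_2 = 9, y_2 = 3.5, z_2 = 3.25, h_2 = 5, x_3 = 8.5, y_3 = 11, z_3 = 5, h_3 = 8.25, x_4 = 16.5, y_4 = 8.75, z_4 = 15.75, x_5 = 16.25, y_5 = 10, w_5 = 3.25, d_5 = 3.5, h_5 = 4.5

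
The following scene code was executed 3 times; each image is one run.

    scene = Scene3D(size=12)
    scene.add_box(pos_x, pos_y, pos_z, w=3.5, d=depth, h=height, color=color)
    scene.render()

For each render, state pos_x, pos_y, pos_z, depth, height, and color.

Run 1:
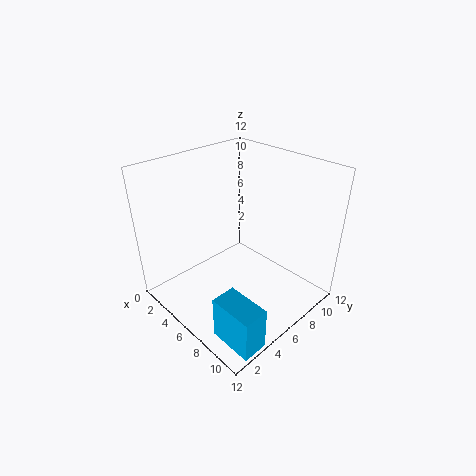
pos_x = 8.5; pos_y = 1; pos_z = 0.5; depth = 2; height = 3.5; color = 'deepskyblue'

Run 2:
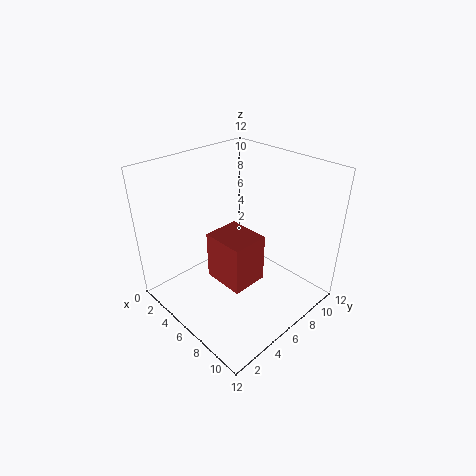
pos_x = 5; pos_y = 3.5; pos_z = 3; depth = 3; height = 4; color = 'brown'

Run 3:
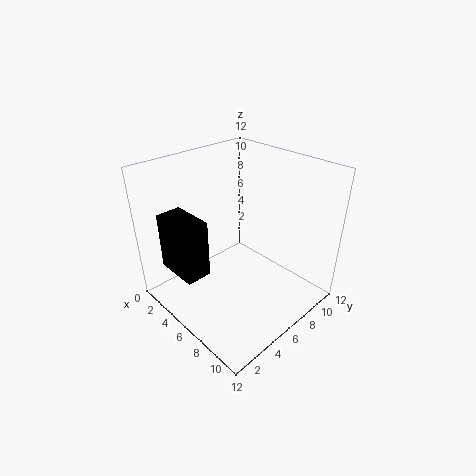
pos_x = 3; pos_y = 0.5; pos_z = 4.5; depth = 2; height = 4.5; color = 'black'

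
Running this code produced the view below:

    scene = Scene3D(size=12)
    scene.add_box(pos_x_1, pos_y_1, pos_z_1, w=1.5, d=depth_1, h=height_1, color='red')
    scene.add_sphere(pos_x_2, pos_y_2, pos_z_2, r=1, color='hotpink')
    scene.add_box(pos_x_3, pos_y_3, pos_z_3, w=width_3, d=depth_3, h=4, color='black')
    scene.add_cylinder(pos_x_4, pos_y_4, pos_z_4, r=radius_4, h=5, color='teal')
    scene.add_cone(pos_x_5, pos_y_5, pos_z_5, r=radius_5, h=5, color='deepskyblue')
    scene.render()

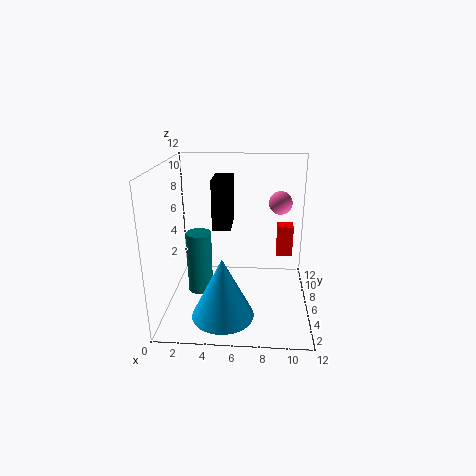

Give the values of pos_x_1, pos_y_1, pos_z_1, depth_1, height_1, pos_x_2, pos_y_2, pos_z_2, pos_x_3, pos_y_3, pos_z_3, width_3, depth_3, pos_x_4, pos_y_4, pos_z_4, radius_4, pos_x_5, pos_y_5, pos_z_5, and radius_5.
pos_x_1 = 9.5, pos_y_1 = 10, pos_z_1 = 2.5, depth_1 = 1.5, height_1 = 3, pos_x_2 = 9.5, pos_y_2 = 8, pos_z_2 = 8.5, pos_x_3 = 4, pos_y_3 = 5, pos_z_3 = 7, width_3 = 1.5, depth_3 = 3, pos_x_4 = 3, pos_y_4 = 4.5, pos_z_4 = 2, radius_4 = 1, pos_x_5 = 5, pos_y_5 = 3, pos_z_5 = 0.5, radius_5 = 2.5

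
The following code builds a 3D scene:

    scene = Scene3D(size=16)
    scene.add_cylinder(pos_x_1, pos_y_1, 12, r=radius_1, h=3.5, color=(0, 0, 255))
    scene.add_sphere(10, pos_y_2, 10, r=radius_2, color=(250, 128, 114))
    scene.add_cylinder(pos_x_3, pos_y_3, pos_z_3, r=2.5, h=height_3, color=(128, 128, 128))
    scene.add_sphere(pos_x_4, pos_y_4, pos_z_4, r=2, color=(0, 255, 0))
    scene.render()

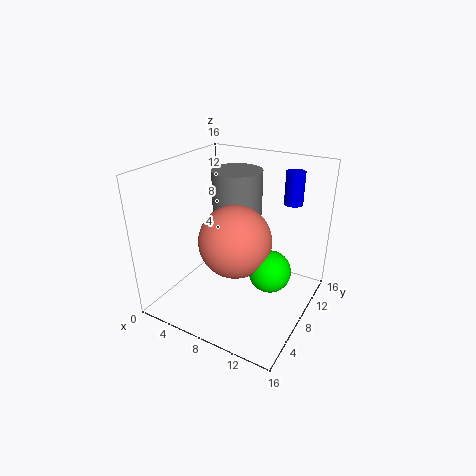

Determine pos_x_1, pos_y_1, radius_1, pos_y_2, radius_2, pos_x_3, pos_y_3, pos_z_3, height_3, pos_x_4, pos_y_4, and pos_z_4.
pos_x_1 = 13
pos_y_1 = 11
radius_1 = 1
pos_y_2 = 4
radius_2 = 3.5
pos_x_3 = 8.5
pos_y_3 = 7
pos_z_3 = 11.5
height_3 = 4.5
pos_x_4 = 13.5
pos_y_4 = 4.5
pos_z_4 = 7.5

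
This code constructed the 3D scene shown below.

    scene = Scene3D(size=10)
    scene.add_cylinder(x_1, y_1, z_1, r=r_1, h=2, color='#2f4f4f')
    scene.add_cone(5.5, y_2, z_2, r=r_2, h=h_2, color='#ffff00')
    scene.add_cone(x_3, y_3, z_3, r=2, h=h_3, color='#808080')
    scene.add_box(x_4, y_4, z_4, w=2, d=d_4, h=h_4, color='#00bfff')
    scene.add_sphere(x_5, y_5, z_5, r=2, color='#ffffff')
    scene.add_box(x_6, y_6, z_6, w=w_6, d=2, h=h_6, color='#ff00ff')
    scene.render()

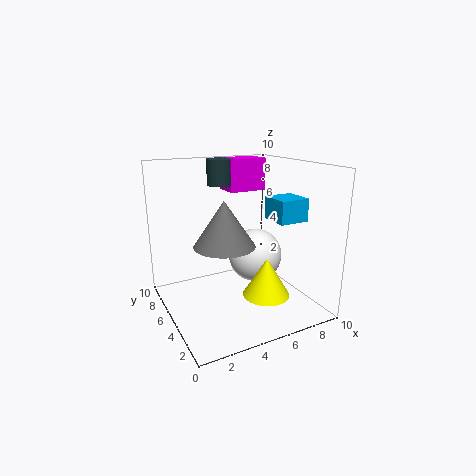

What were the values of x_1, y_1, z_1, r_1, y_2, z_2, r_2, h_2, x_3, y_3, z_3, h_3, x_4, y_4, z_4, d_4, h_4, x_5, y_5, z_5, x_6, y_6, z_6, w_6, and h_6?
x_1 = 5.5, y_1 = 9, z_1 = 8, r_1 = 1, y_2 = 2, z_2 = 2, r_2 = 1.5, h_2 = 2.5, x_3 = 3.5, y_3 = 4, z_3 = 5, h_3 = 3, x_4 = 6.5, y_4 = 2, z_4 = 6.5, d_4 = 2, h_4 = 1.5, x_5 = 7, y_5 = 6, z_5 = 3, x_6 = 6, y_6 = 8, z_6 = 7.5, w_6 = 3, h_6 = 2.5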